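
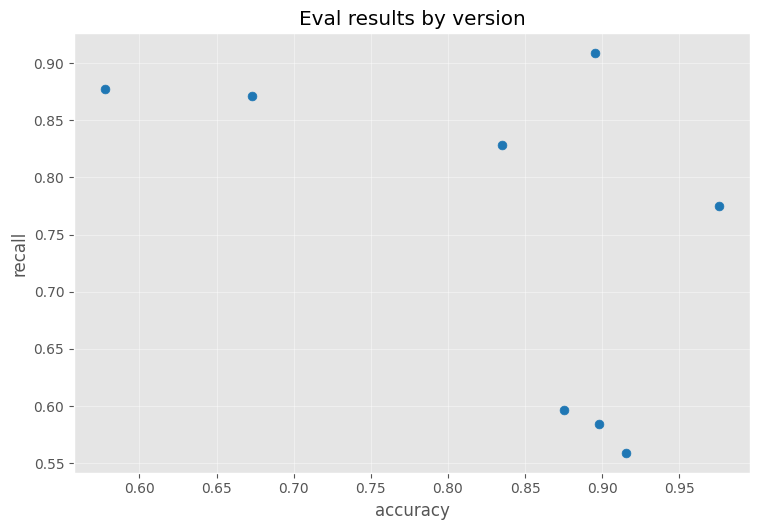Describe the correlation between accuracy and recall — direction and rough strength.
negative, moderate

Points are negatively correlated; moderate (|r| ≈ 0.5).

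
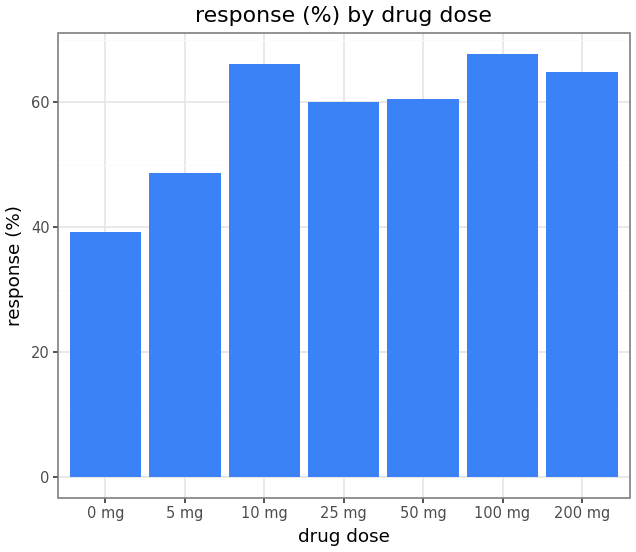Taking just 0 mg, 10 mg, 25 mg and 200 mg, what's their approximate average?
≈ 58

(40 + 70 + 60 + 60) / 4 ≈ 58.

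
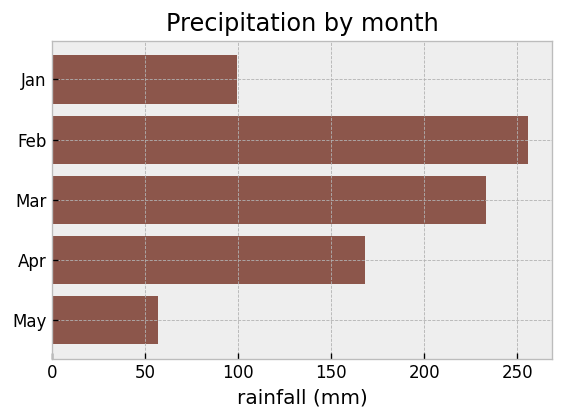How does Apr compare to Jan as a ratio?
≈ 1.75×

Apr ≈ 175, Jan ≈ 100; 175/100 ≈ 1.75.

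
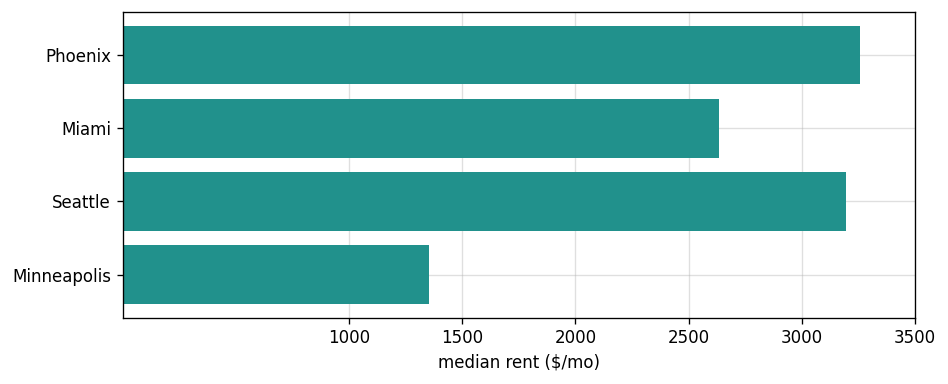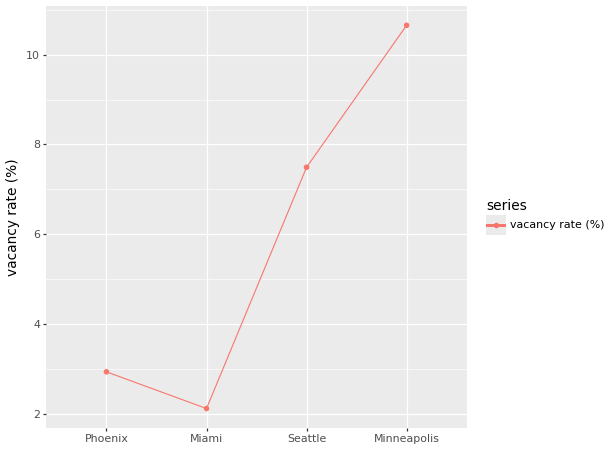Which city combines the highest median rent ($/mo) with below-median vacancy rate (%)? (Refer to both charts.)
Chart 2 median vacancy rate (%) ≈ 5; below-median cities: Phoenix, Miami. Among those, Phoenix has the highest median rent ($/mo) (≈ 3500).

Phoenix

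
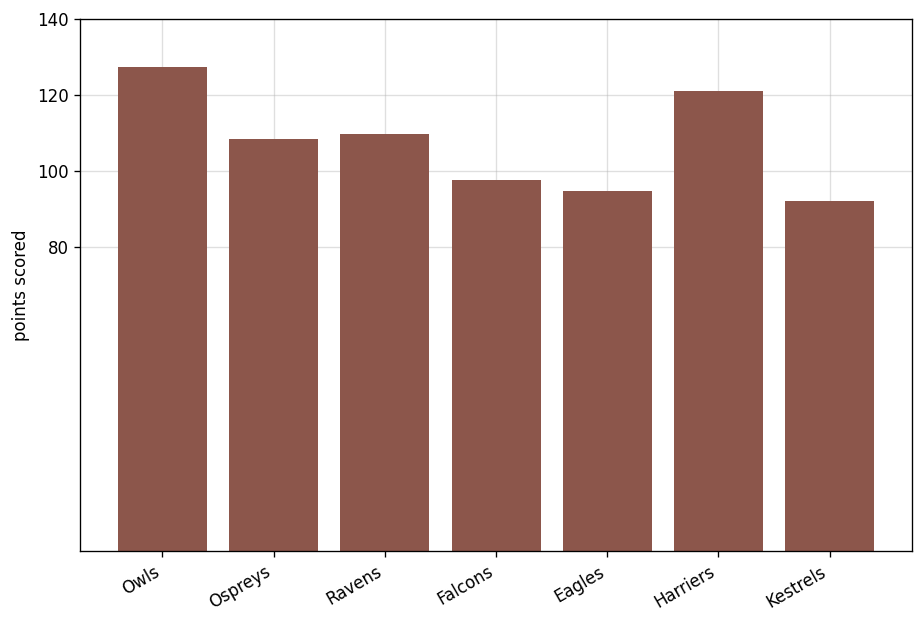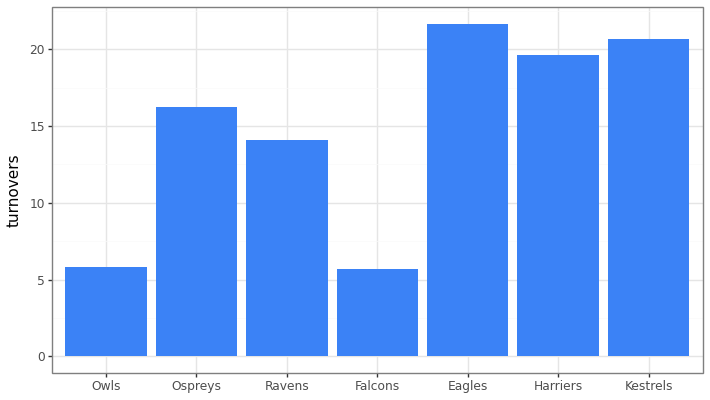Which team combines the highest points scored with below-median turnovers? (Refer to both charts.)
Owls

Chart 2 median turnovers ≈ 16; below-median teams: Owls, Ravens, Falcons. Among those, Owls has the highest points scored (≈ 120).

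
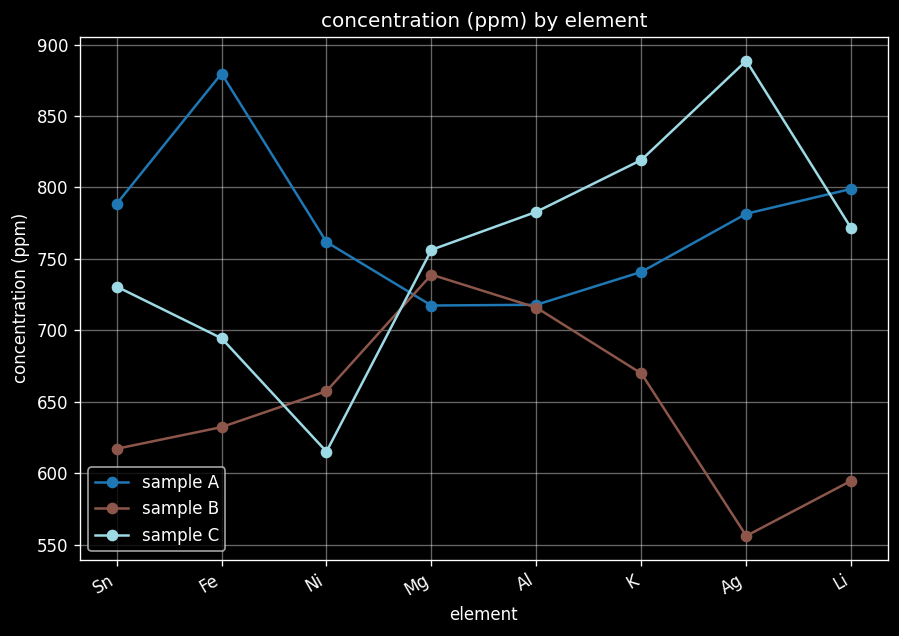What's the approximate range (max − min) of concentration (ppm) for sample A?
≈ 200

Max Fe ≈ 900, min Mg ≈ 700; range ≈ 200.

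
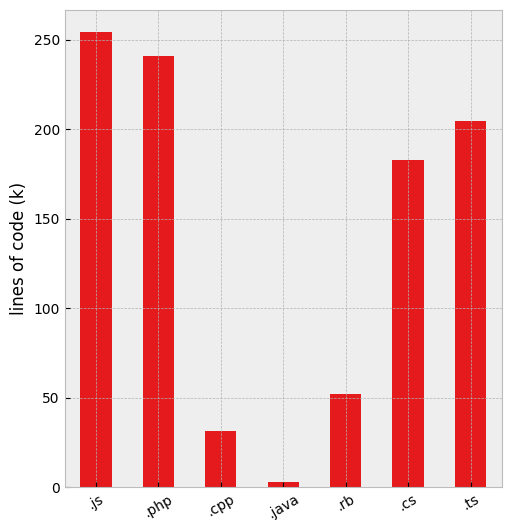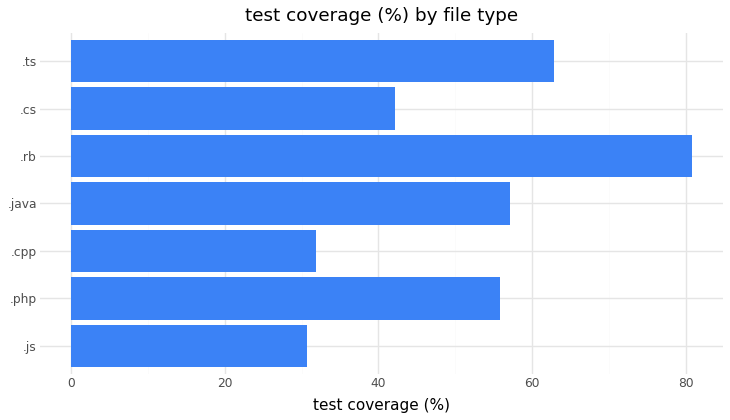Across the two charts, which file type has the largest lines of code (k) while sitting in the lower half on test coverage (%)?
.js

Chart 2 median test coverage (%) ≈ 60; below-median file types: .js, .cpp, .cs. Among those, .js has the highest lines of code (k) (≈ 250).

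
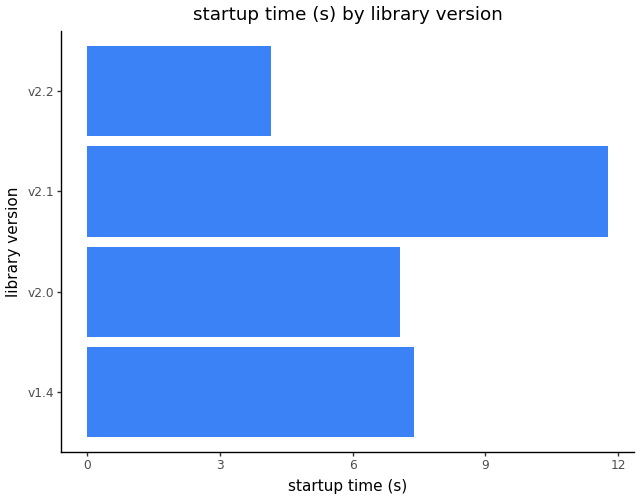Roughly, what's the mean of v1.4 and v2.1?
(7 + 12) / 2 ≈ 10.

≈ 10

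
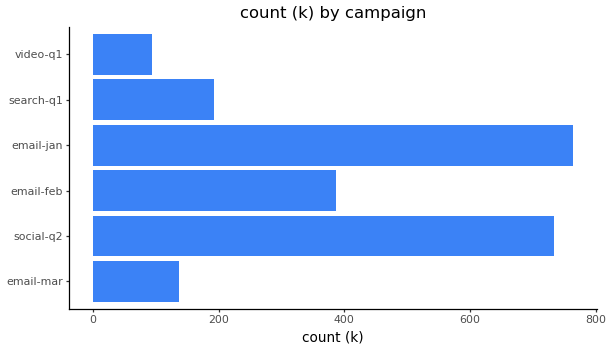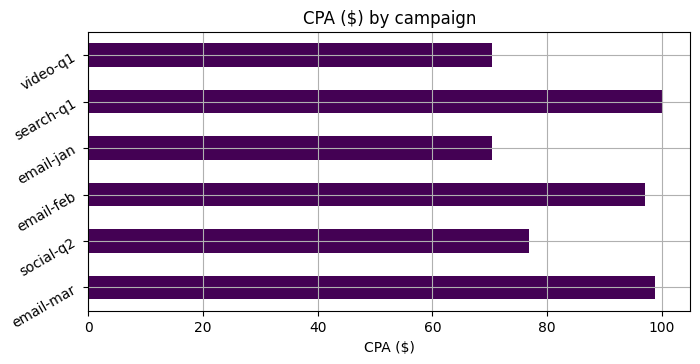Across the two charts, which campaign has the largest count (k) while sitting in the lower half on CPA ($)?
email-jan

Chart 2 median CPA ($) ≈ 90; below-median campaigns: social-q2, email-jan, video-q1. Among those, email-jan has the highest count (k) (≈ 800).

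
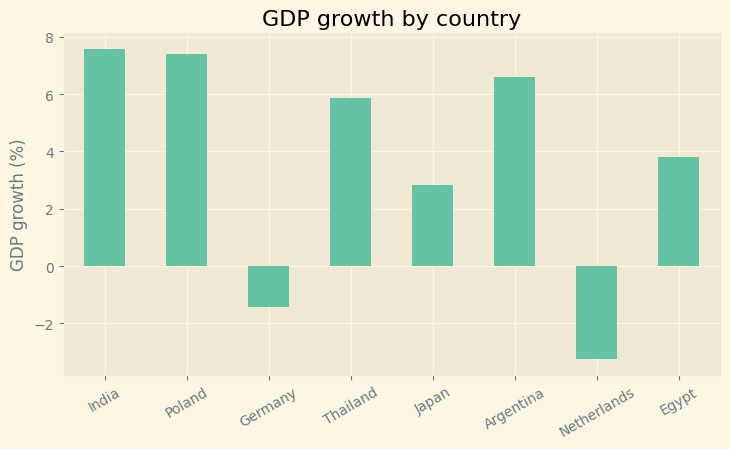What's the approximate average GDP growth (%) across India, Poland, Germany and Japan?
(8 + 7 + -1 + 3) / 4 ≈ 4.

≈ 4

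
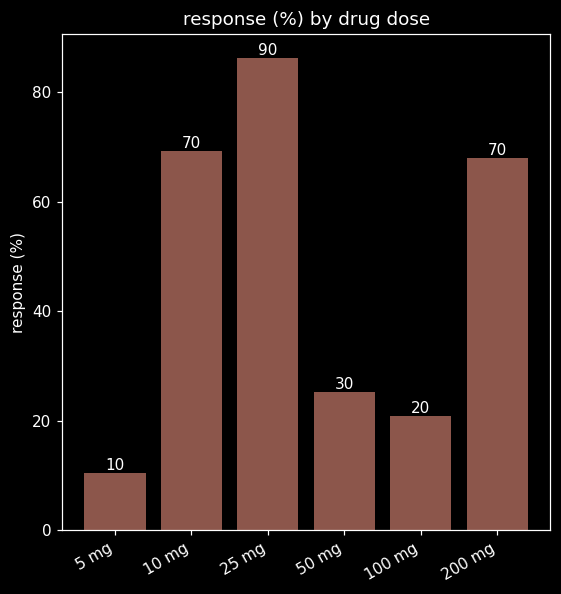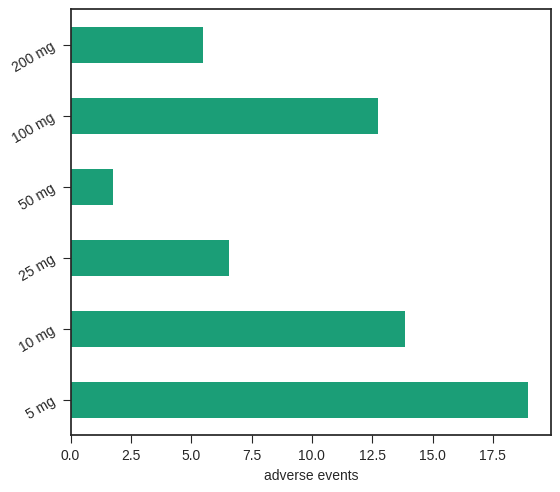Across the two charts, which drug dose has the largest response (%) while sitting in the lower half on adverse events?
25 mg

Chart 2 median adverse events ≈ 10; below-median drug doses: 25 mg, 50 mg, 200 mg. Among those, 25 mg has the highest response (%) (≈ 90).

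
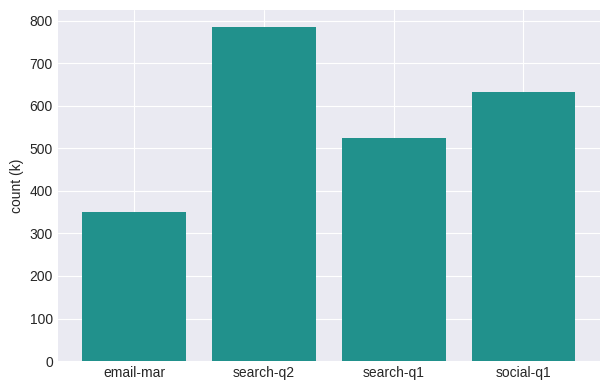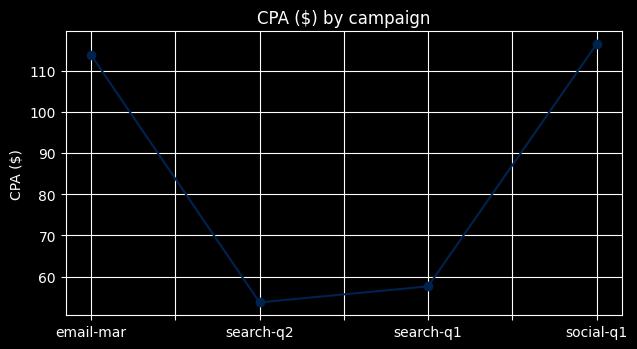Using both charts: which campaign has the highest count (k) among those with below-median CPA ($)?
search-q2

Chart 2 median CPA ($) ≈ 80; below-median campaigns: search-q2, search-q1. Among those, search-q2 has the highest count (k) (≈ 800).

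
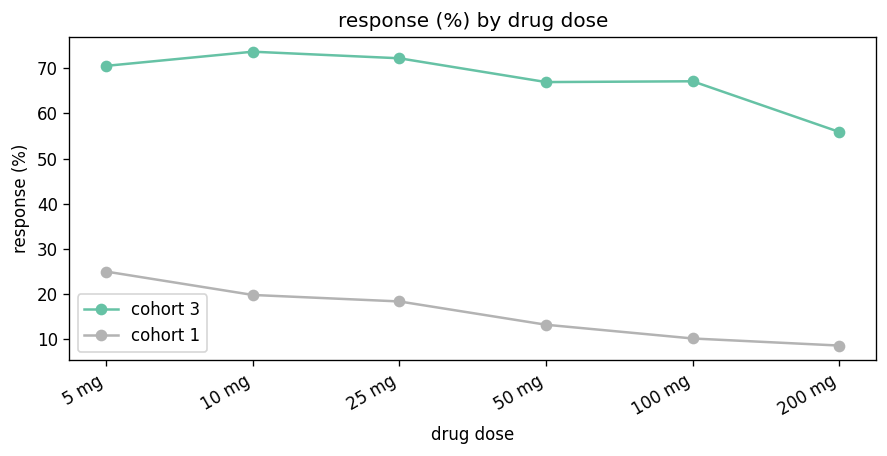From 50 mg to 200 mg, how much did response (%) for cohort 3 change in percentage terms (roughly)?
50 mg ≈ 70, 200 mg ≈ 60; (60 − 70) / 70 ≈ -14.3%.

≈ -14.3%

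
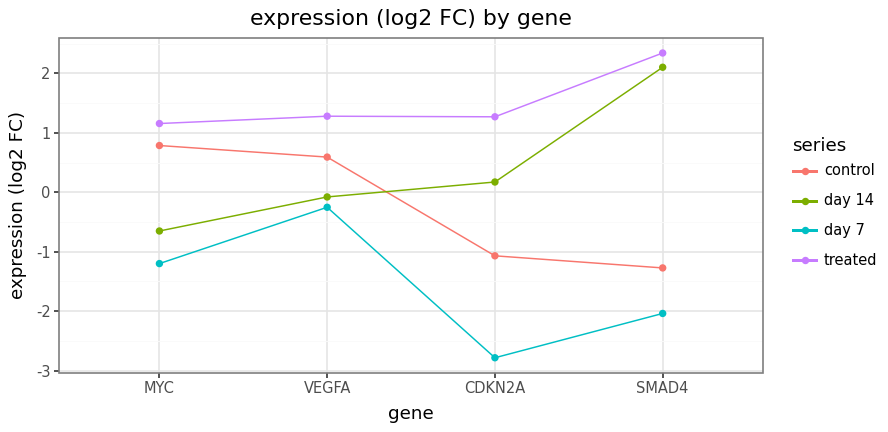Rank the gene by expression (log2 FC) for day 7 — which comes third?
Top 4 for day 7: VEGFA ≈ -0.5, MYC ≈ -1.0, SMAD4 ≈ -2.0, CDKN2A ≈ -3.0.

SMAD4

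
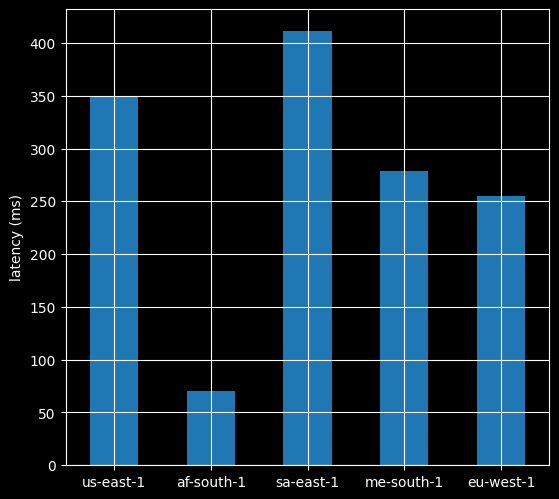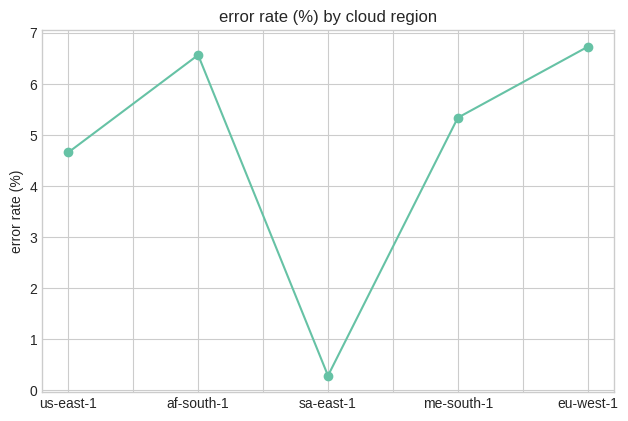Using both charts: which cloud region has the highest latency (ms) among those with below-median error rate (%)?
Chart 2 median error rate (%) ≈ 5; below-median cloud regions: us-east-1, sa-east-1. Among those, sa-east-1 has the highest latency (ms) (≈ 400).

sa-east-1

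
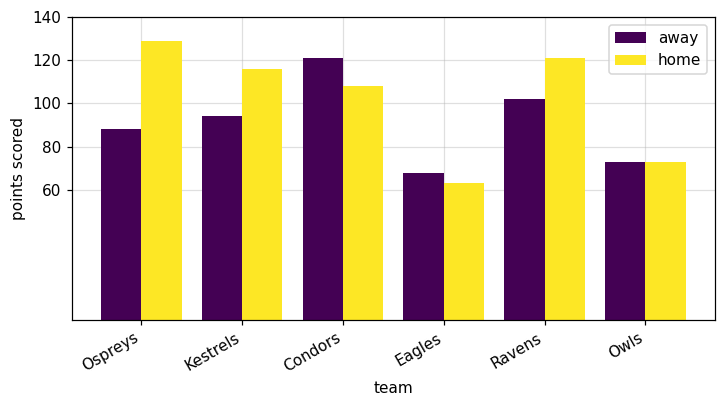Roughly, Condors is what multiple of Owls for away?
≈ 1.5×

Condors ≈ 120, Owls ≈ 80; 120/80 ≈ 1.5.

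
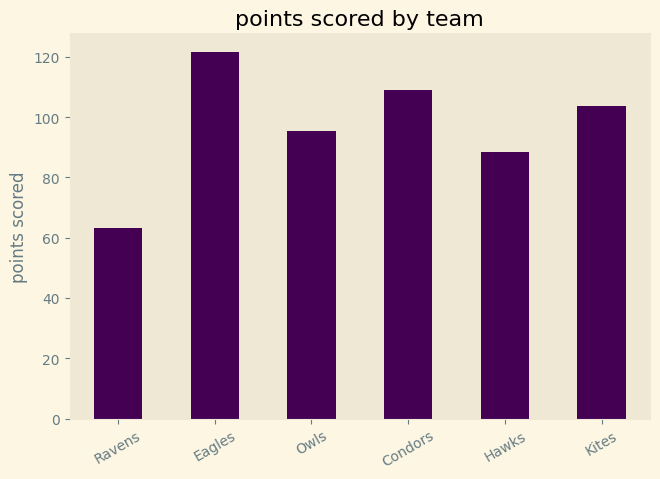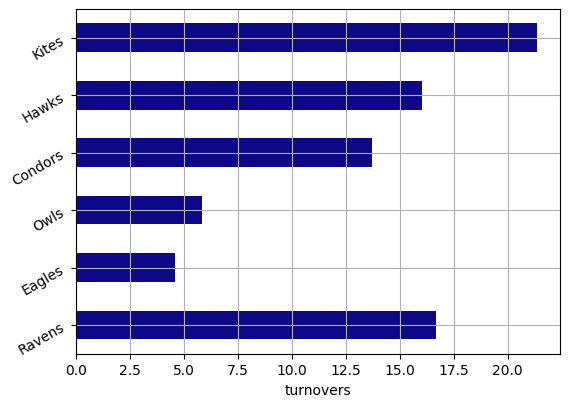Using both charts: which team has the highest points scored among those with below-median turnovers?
Eagles

Chart 2 median turnovers ≈ 14; below-median teams: Eagles, Owls, Condors. Among those, Eagles has the highest points scored (≈ 120).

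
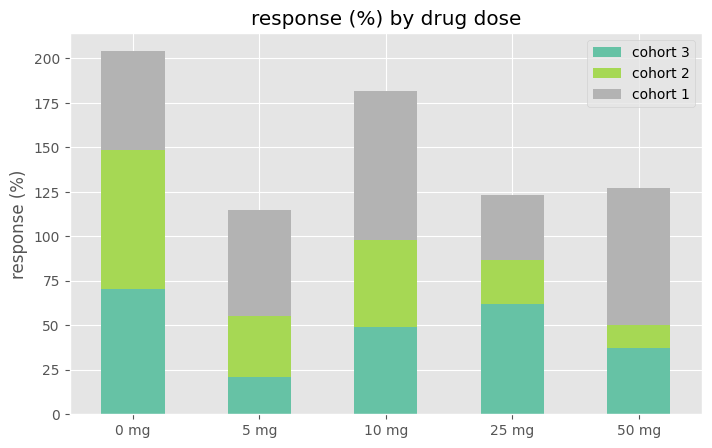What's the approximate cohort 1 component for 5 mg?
≈ 60

cohort 1 top ≈ 120, bottom ≈ 60; segment ≈ 60.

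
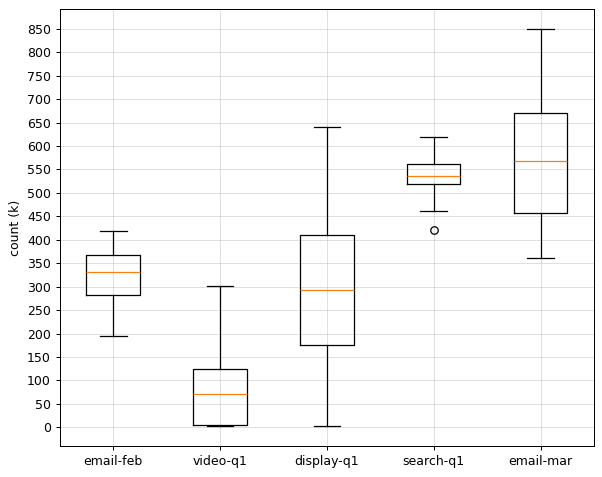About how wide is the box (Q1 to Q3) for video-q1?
Q3 ≈ 100, Q1 ≈ 0; IQR ≈ 100.

≈ 100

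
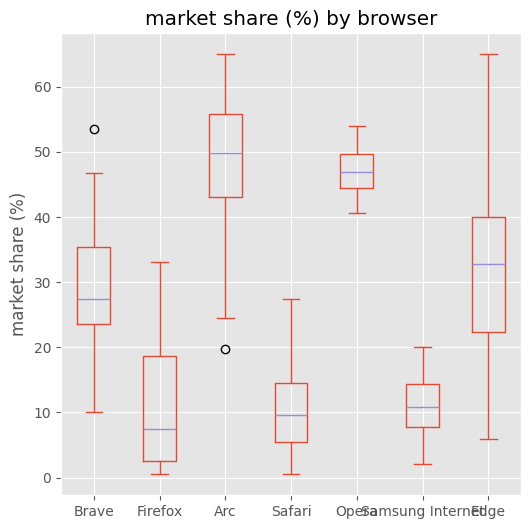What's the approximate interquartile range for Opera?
≈ 5

Q3 ≈ 50, Q1 ≈ 45; IQR ≈ 5.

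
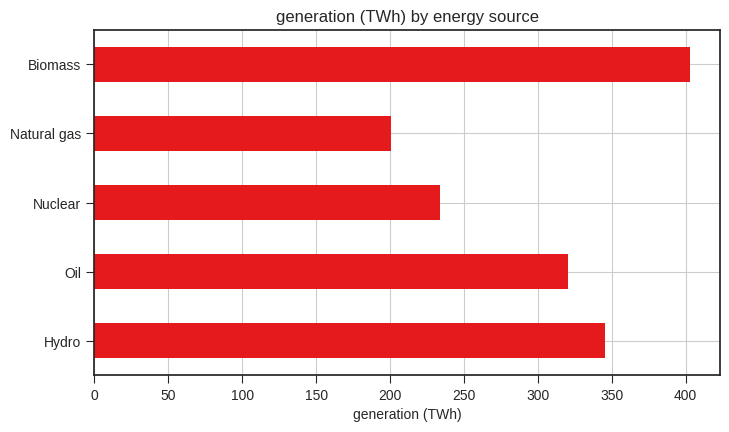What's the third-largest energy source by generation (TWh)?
Oil

Top 4: Biomass ≈ 400, Hydro ≈ 350, Oil ≈ 300, Nuclear ≈ 250.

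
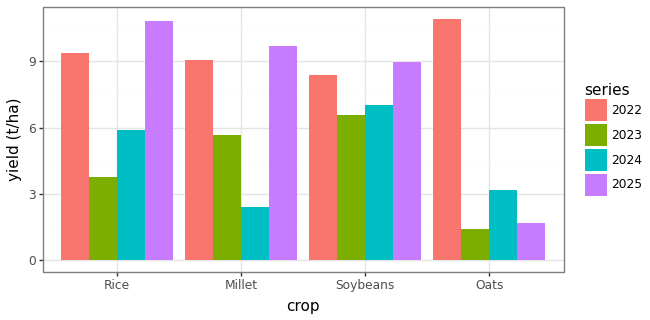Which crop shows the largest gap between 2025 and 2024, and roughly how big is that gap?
Millet, ≈ 8 t/ha

Millet: 2025 ≈ 10, 2024 ≈ 2 → gap ≈ 8. Next-largest (Rice) is only ≈ 5.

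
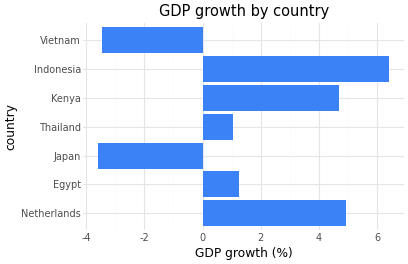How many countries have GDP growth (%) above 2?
3

Above 2: Netherlands, Kenya, Indonesia.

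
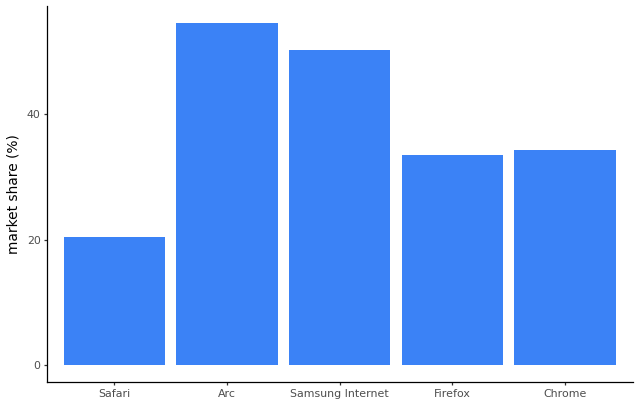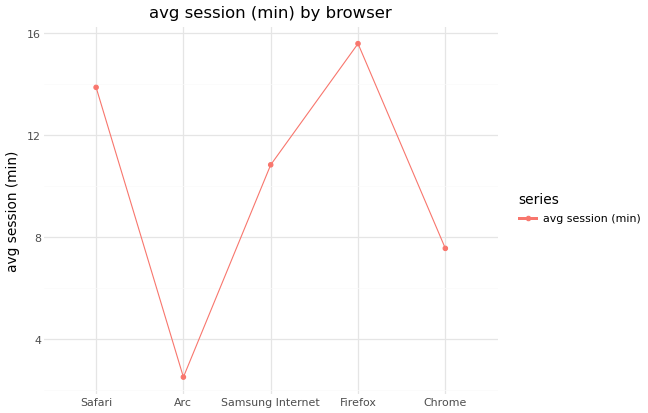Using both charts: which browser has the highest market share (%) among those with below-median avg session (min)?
Chart 2 median avg session (min) ≈ 10; below-median browsers: Arc, Chrome. Among those, Arc has the highest market share (%) (≈ 55).

Arc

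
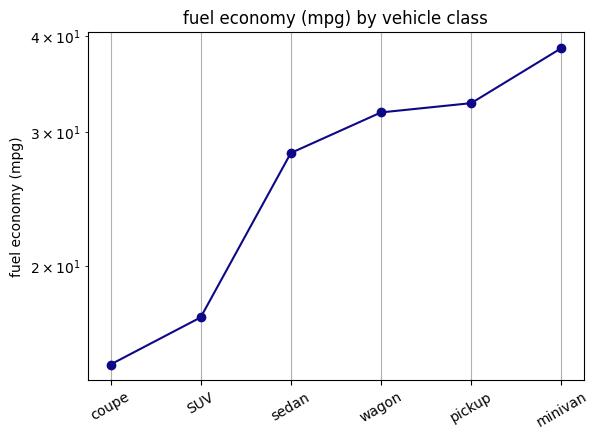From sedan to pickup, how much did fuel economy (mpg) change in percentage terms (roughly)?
sedan ≈ 28, pickup ≈ 32; (32 − 28) / 28 ≈ +14.3%.

≈ +14.3%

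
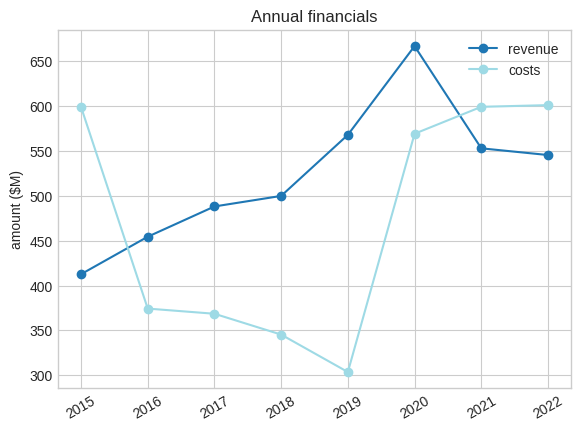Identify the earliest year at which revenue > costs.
2015: revenue ≈ 400 vs costs ≈ 600 (not yet); 2016: revenue ≈ 450 vs costs ≈ 350 (first crossover).

2016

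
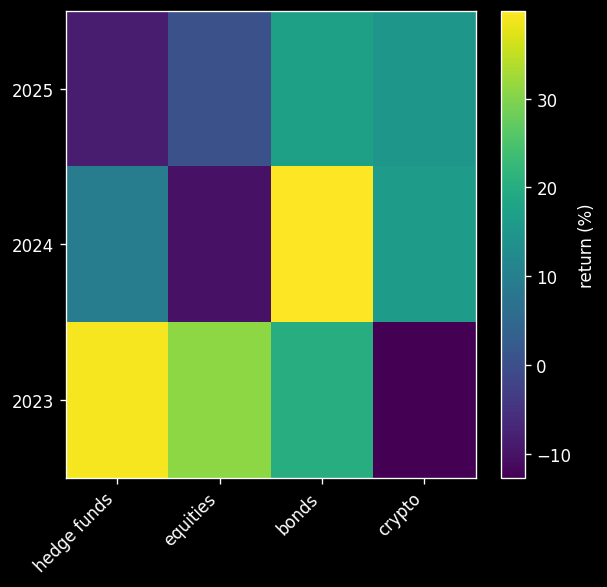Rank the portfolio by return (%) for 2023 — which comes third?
bonds

Top 4 for 2023: hedge funds ≈ 40, equities ≈ 30, bonds ≈ 20, crypto ≈ -15.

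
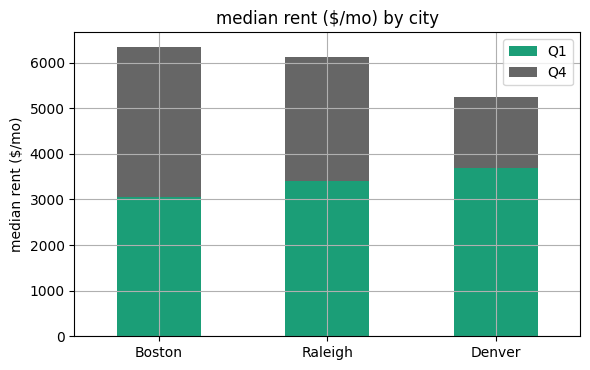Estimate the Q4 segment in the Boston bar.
≈ 3000

Q4 top ≈ 6000, bottom ≈ 3000; segment ≈ 3000.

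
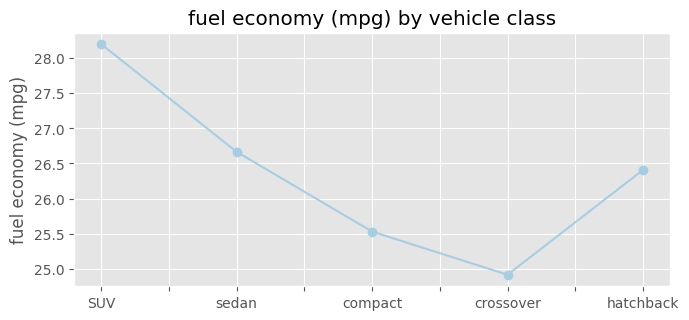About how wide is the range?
≈ 3.0

Max SUV ≈ 28.0, min crossover ≈ 25.0; range ≈ 3.0.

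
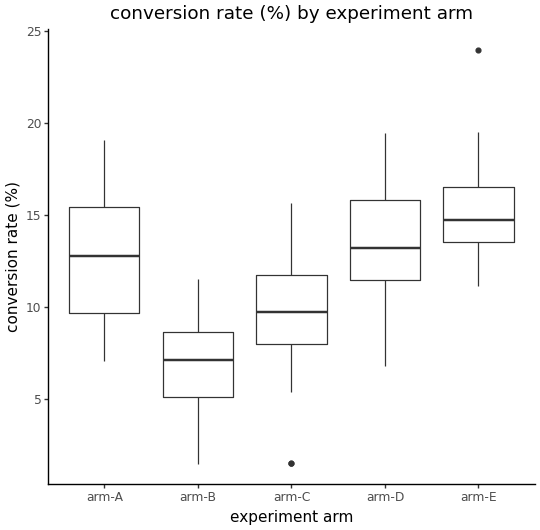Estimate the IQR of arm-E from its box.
≈ 3

Q3 ≈ 17, Q1 ≈ 14; IQR ≈ 3.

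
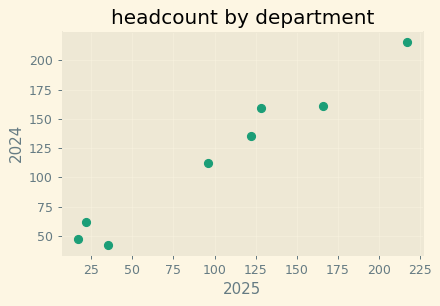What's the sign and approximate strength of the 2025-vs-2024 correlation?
Points are positively correlated; strong (|r| ≈ 1.0).

positive, strong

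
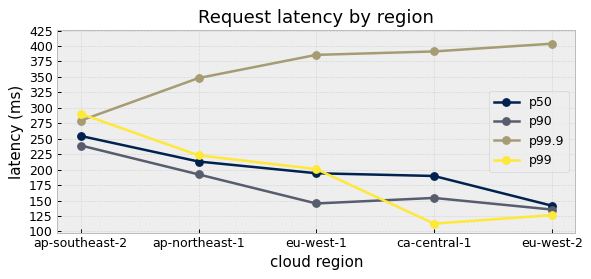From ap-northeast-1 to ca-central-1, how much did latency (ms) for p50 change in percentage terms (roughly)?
ap-northeast-1 ≈ 225, ca-central-1 ≈ 200; (200 − 225) / 225 ≈ -11.1%.

≈ -11.1%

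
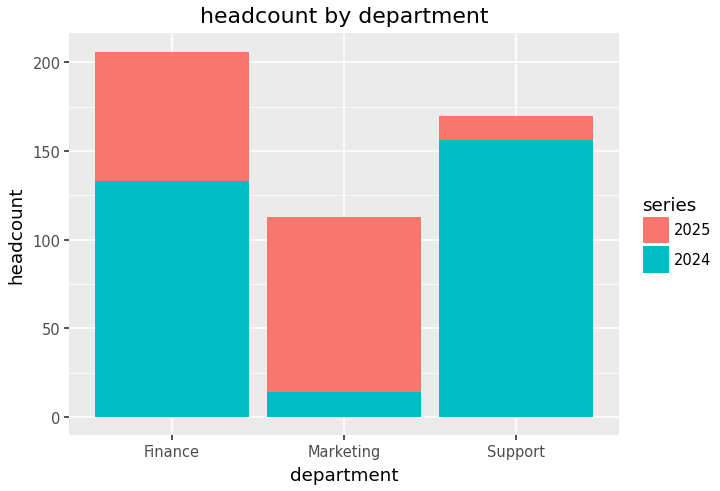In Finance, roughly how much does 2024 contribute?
2024 top ≈ 140, bottom ≈ 0; segment ≈ 140.

≈ 140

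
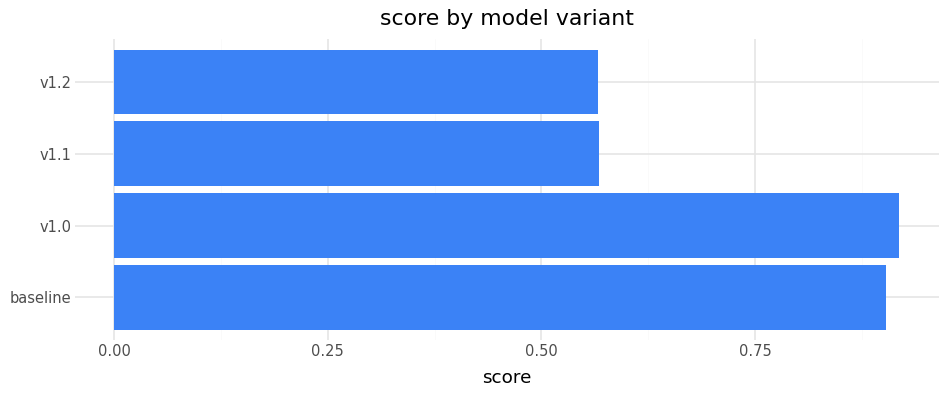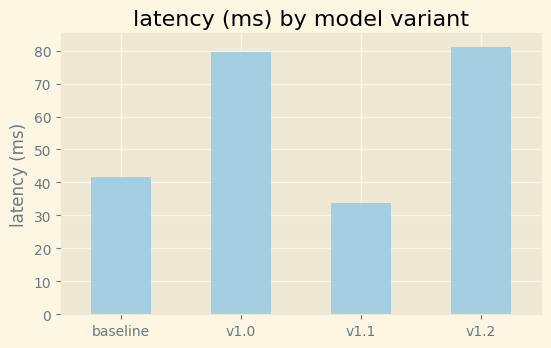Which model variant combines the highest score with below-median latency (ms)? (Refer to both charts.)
baseline

Chart 2 median latency (ms) ≈ 60; below-median model variants: baseline, v1.1. Among those, baseline has the highest score (≈ 0.9).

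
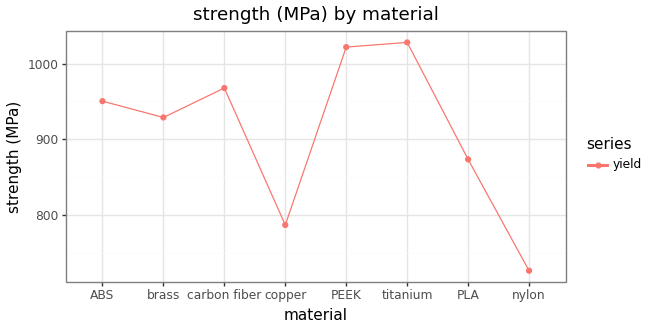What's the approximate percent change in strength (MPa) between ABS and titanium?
ABS ≈ 950, titanium ≈ 1050; (1050 − 950) / 950 ≈ +10.5%.

≈ +10.5%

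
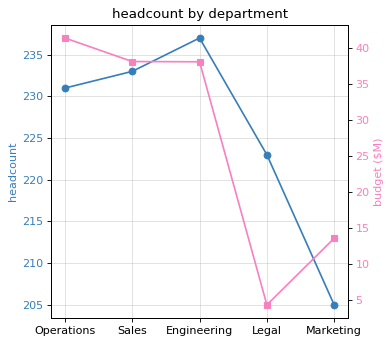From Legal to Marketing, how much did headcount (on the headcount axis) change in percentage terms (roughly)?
≈ -8.9%

Legal ≈ 225, Marketing ≈ 205; (205 − 225) / 225 ≈ -8.9%.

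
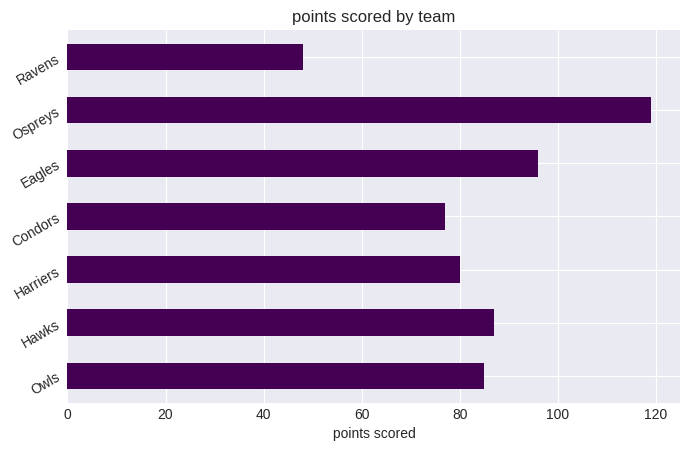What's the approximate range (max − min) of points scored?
Max Ospreys ≈ 120, min Ravens ≈ 50; range ≈ 70.

≈ 70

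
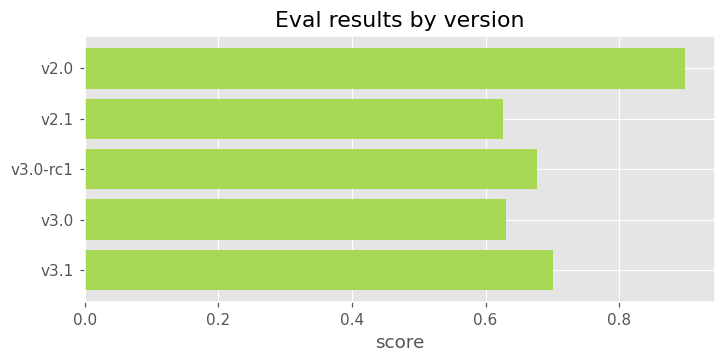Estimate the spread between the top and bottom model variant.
Max v2.0 ≈ 0.9, min v2.1 ≈ 0.6; range ≈ 0.3.

≈ 0.3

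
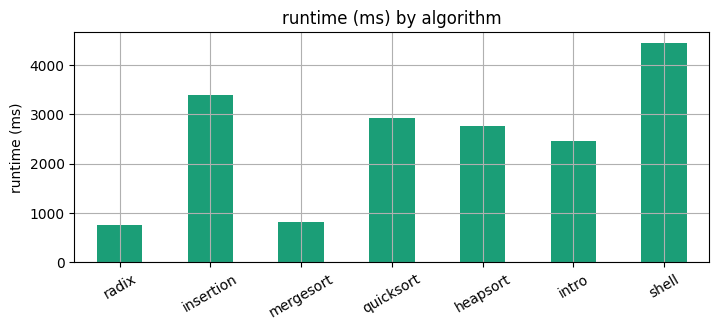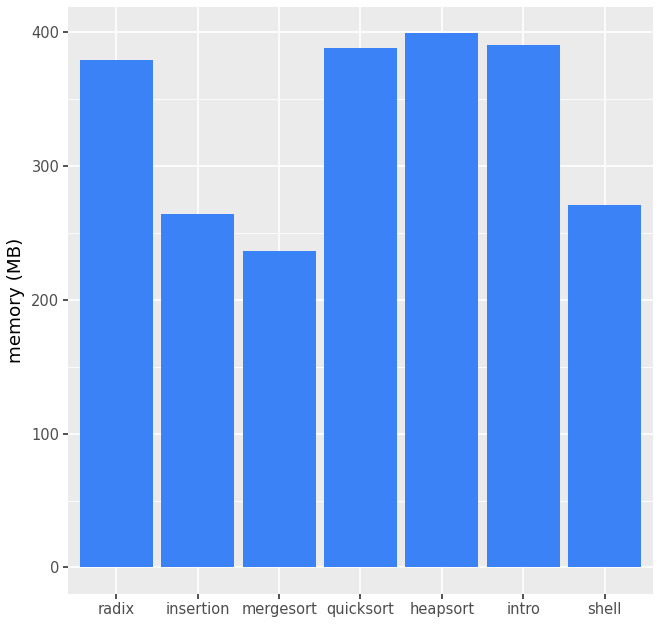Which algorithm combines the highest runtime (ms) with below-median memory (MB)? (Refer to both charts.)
shell

Chart 2 median memory (MB) ≈ 400; below-median algorithms: insertion, mergesort, shell. Among those, shell has the highest runtime (ms) (≈ 4500).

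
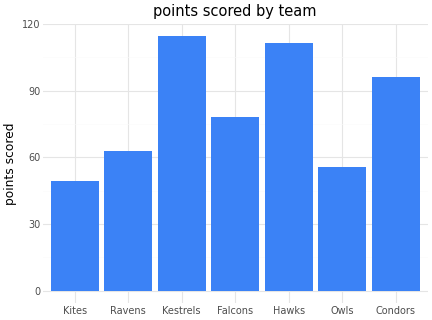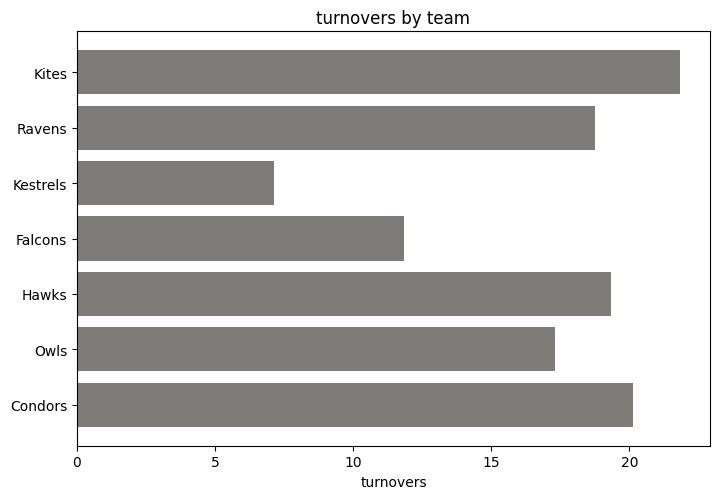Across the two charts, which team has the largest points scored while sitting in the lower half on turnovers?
Kestrels

Chart 2 median turnovers ≈ 20; below-median teams: Kestrels, Falcons, Owls. Among those, Kestrels has the highest points scored (≈ 120).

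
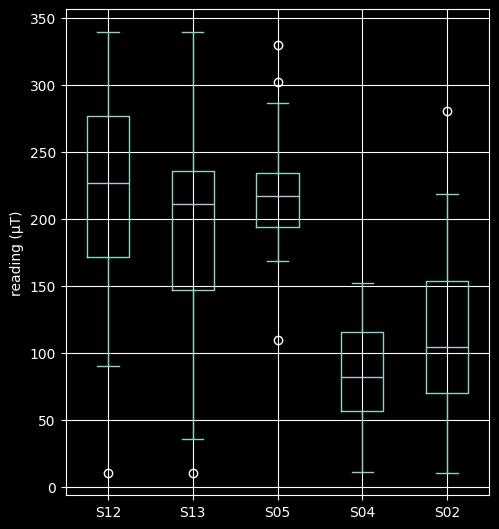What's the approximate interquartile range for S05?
≈ 40

Q3 ≈ 240, Q1 ≈ 200; IQR ≈ 40.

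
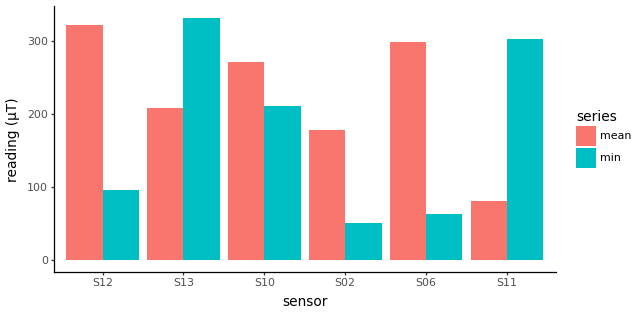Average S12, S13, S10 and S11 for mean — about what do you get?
(300 + 200 + 250 + 100) / 4 ≈ 212.

≈ 212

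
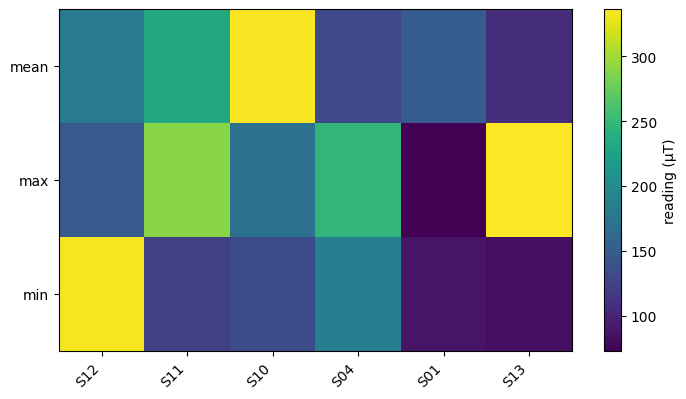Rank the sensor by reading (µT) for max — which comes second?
S11

Top 3 for max: S13 ≈ 325, S11 ≈ 300, S04 ≈ 250.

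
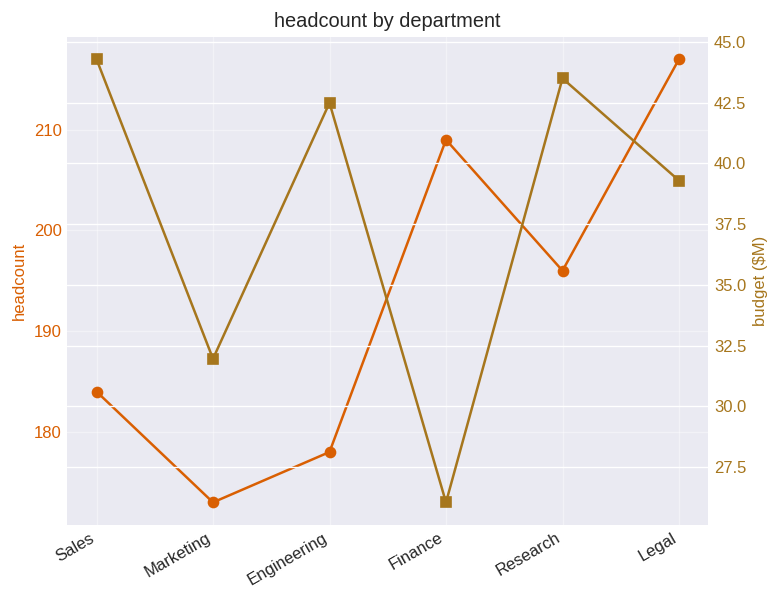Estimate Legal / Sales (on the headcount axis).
≈ 1.16×

Legal ≈ 215, Sales ≈ 185; 215/185 ≈ 1.16.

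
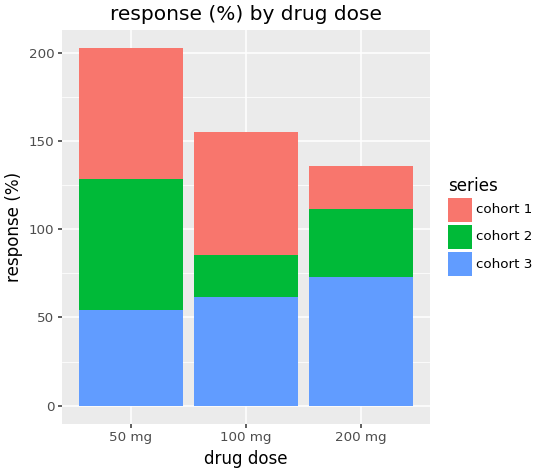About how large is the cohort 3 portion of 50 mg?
cohort 3 top ≈ 60, bottom ≈ 0; segment ≈ 60.

≈ 60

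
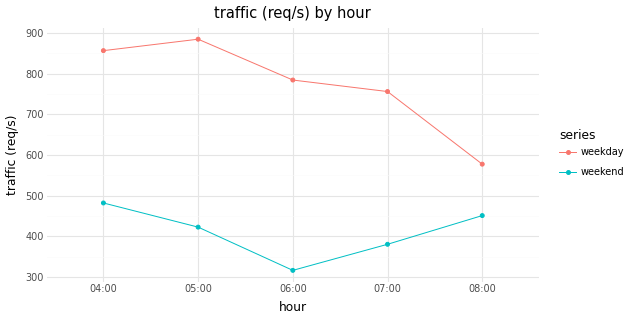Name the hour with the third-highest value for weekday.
06:00

Top 4 for weekday: 05:00 ≈ 900, 04:00 ≈ 850, 06:00 ≈ 800, 07:00 ≈ 750.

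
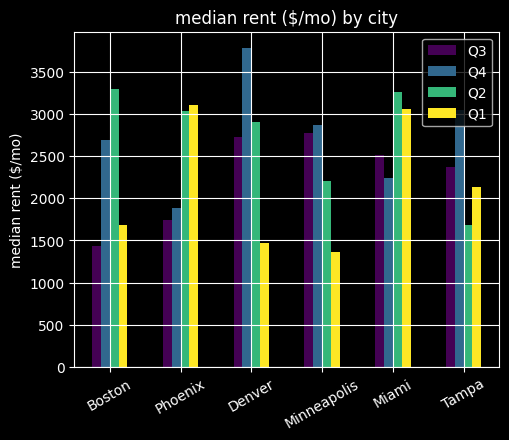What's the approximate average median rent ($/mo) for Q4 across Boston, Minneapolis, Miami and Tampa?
(2500 + 3000 + 2000 + 3000) / 4 ≈ 2625.

≈ 2625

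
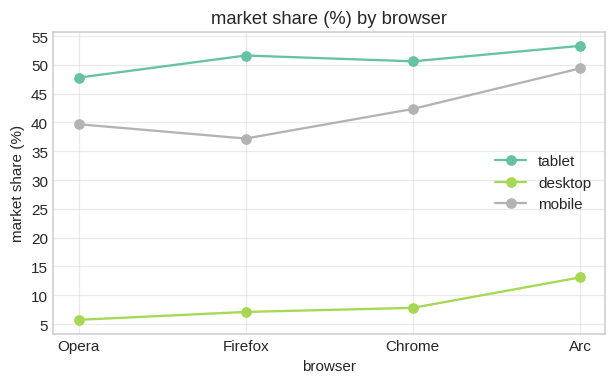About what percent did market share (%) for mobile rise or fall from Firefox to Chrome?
≈ +14.3%

Firefox ≈ 35, Chrome ≈ 40; (40 − 35) / 35 ≈ +14.3%.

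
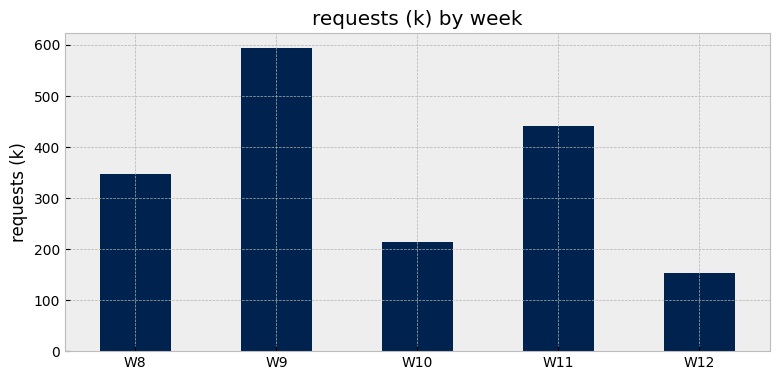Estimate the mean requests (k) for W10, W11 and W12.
≈ 267

(200 + 450 + 150) / 3 ≈ 267.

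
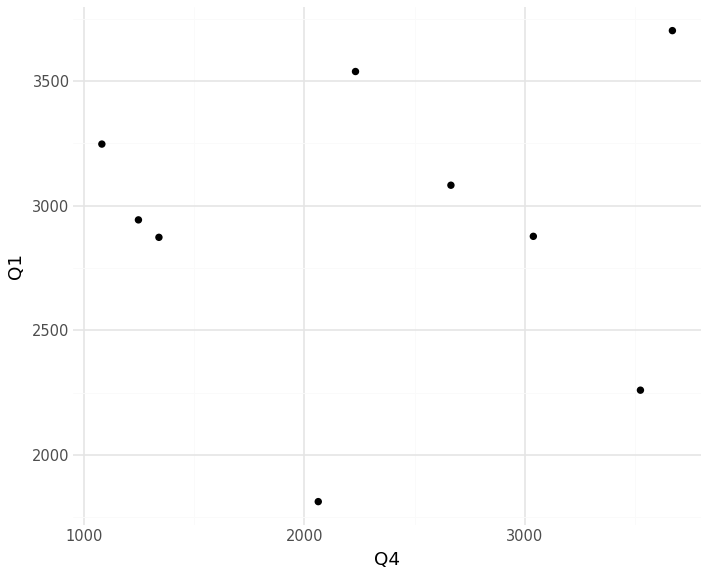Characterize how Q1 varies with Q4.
Points are roughly uncorrelated; weak (|r| ≈ 0.0).

no clear correlation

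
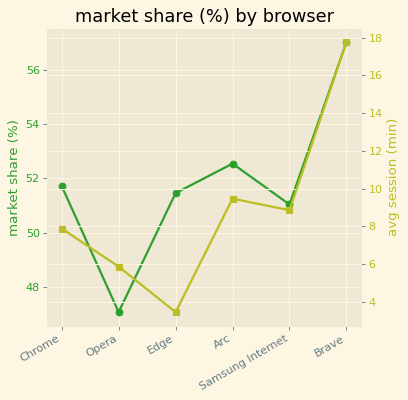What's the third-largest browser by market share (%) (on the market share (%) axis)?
Top 4 (on the market share (%) axis): Brave ≈ 57, Arc ≈ 53, Chrome ≈ 52, Edge ≈ 51.

Chrome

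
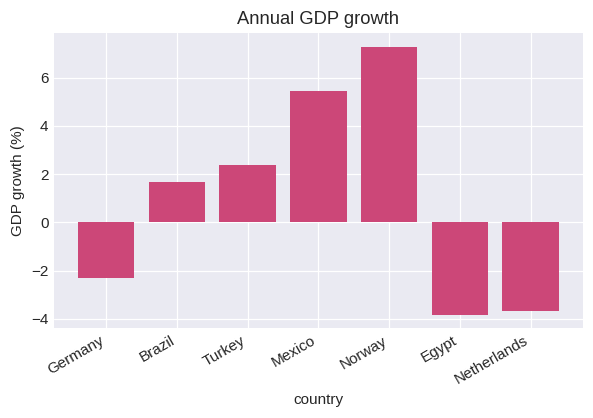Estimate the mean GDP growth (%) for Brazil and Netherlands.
≈ -1

(2 + -4) / 2 ≈ -1.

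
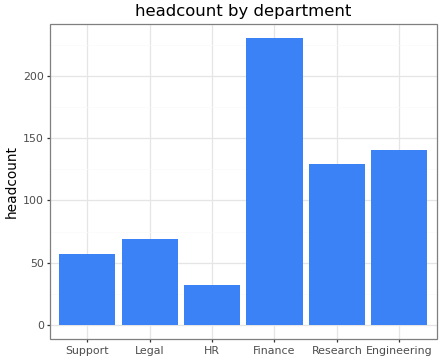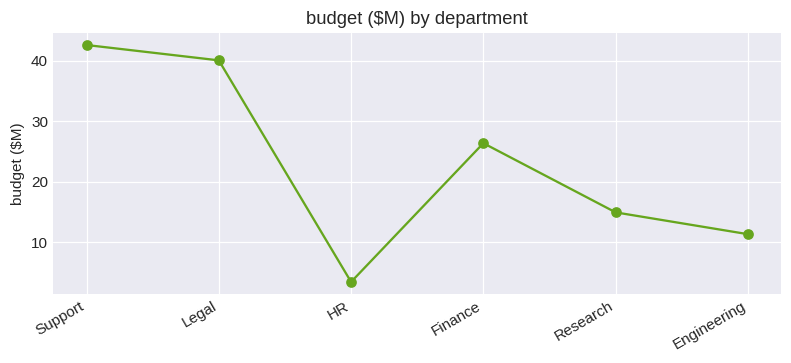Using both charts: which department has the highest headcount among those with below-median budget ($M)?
Chart 2 median budget ($M) ≈ 20; below-median departments: HR, Research, Engineering. Among those, Engineering has the highest headcount (≈ 150).

Engineering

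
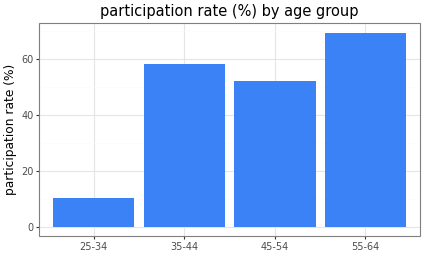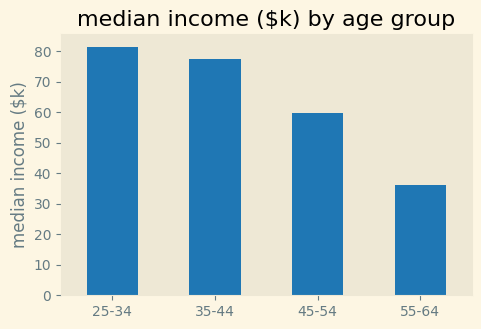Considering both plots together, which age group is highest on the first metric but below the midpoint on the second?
Chart 2 median median income ($k) ≈ 70; below-median age groups: 45-54, 55-64. Among those, 55-64 has the highest participation rate (%) (≈ 70).

55-64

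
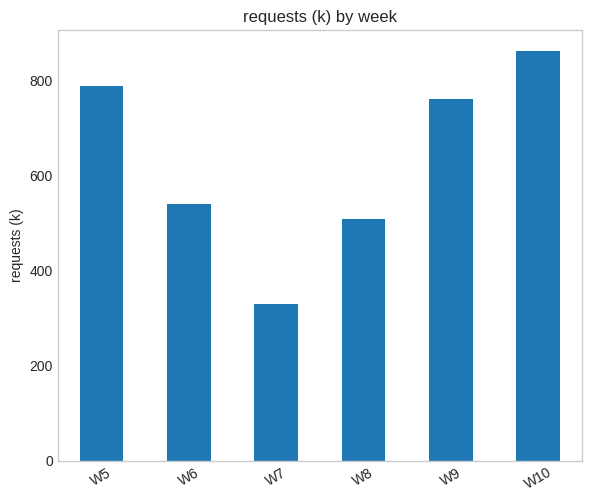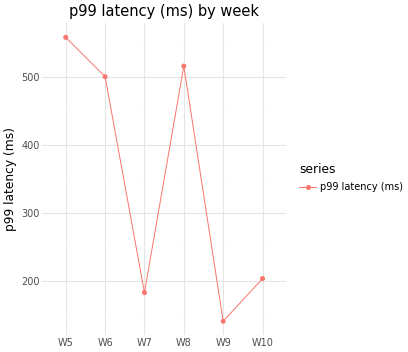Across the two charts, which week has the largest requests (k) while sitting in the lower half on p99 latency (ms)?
W10

Chart 2 median p99 latency (ms) ≈ 400; below-median weeks: W7, W9, W10. Among those, W10 has the highest requests (k) (≈ 900).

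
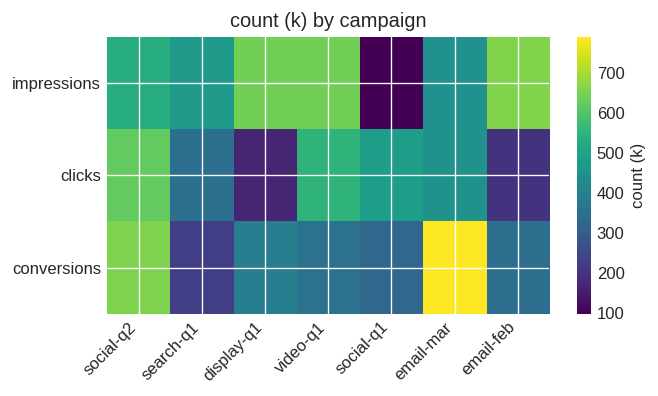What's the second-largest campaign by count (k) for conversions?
Top 3 for conversions: email-mar ≈ 800, social-q2 ≈ 700, display-q1 ≈ 400.

social-q2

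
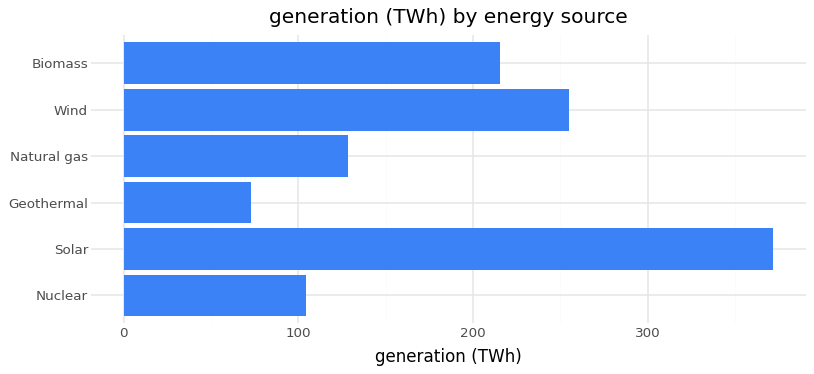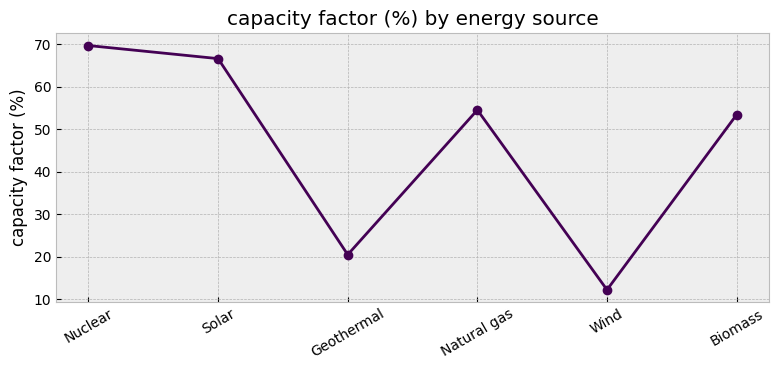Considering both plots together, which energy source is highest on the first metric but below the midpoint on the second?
Chart 2 median capacity factor (%) ≈ 50; below-median energy sources: Geothermal, Wind, Biomass. Among those, Wind has the highest generation (TWh) (≈ 250).

Wind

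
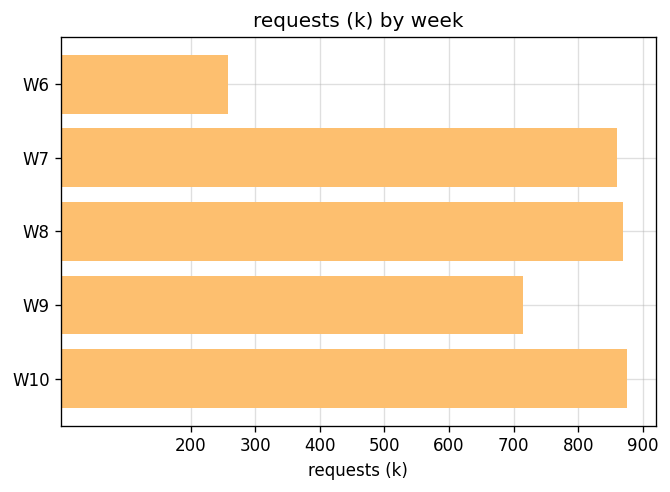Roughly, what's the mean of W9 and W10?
(700 + 900) / 2 ≈ 800.

≈ 800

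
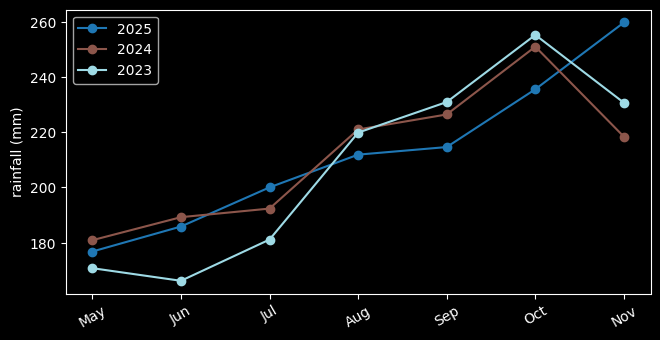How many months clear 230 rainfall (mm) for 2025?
2

Above 230: Oct, Nov.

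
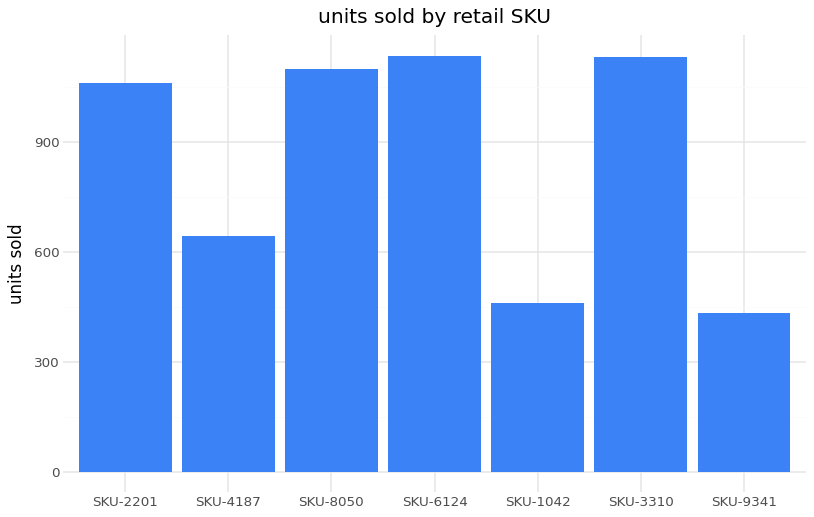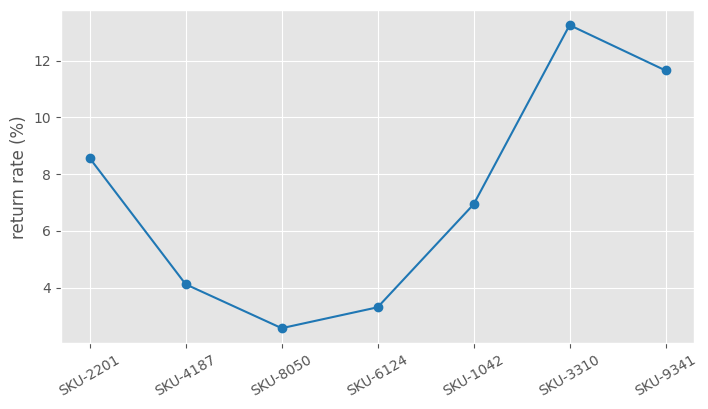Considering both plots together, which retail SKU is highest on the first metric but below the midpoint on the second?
SKU-6124

Chart 2 median return rate (%) ≈ 6; below-median retail SKUs: SKU-4187, SKU-8050, SKU-6124. Among those, SKU-6124 has the highest units sold (≈ 1200).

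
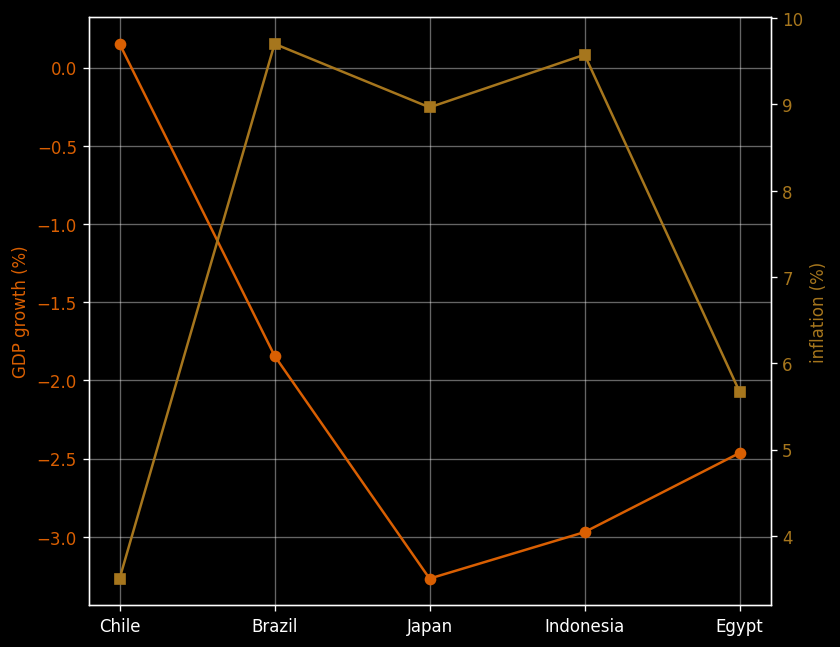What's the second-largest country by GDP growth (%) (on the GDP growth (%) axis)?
Brazil

Top 3 (on the GDP growth (%) axis): Chile ≈ 0.0, Brazil ≈ -2.0, Egypt ≈ -2.5.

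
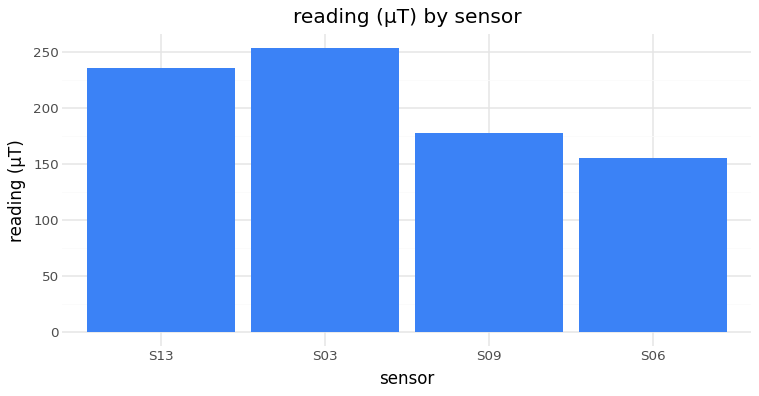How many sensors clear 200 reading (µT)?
Above 200: S13, S03.

2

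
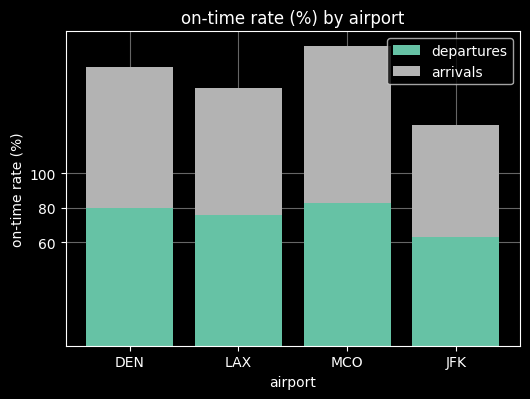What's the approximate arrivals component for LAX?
arrivals top ≈ 140, bottom ≈ 80; segment ≈ 60.

≈ 60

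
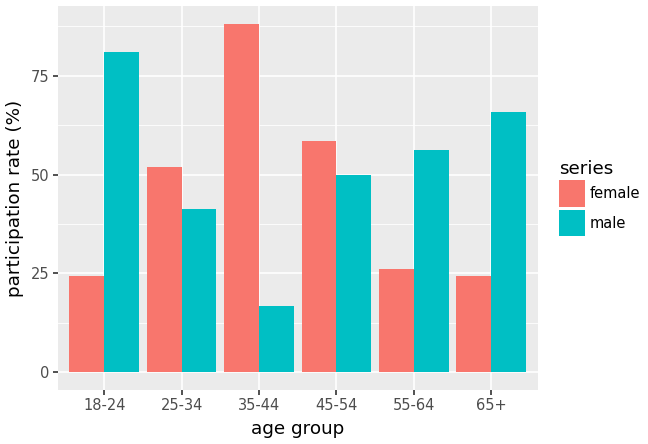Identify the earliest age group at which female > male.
18-24: female ≈ 20 vs male ≈ 80 (not yet); 25-34: female ≈ 50 vs male ≈ 40 (first crossover).

25-34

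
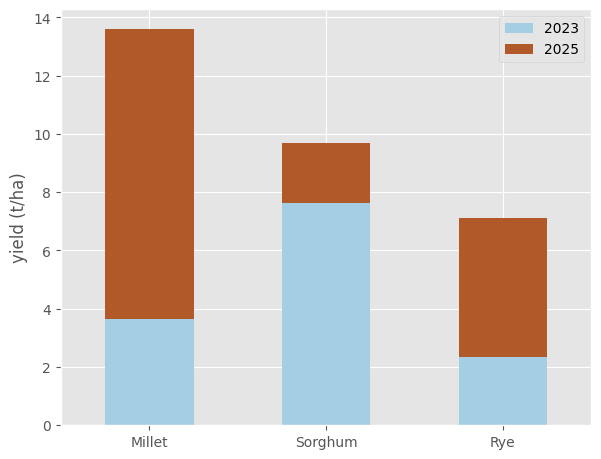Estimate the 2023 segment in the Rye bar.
2023 top ≈ 2, bottom ≈ 0; segment ≈ 2.

≈ 2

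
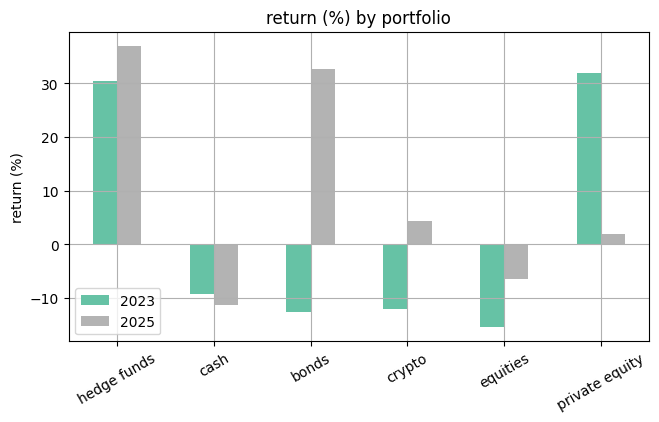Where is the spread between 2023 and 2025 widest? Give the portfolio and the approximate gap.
bonds, ≈ 50 %

bonds: 2023 ≈ -15, 2025 ≈ 35 → gap ≈ 50. Next-largest (private equity) is only ≈ 30.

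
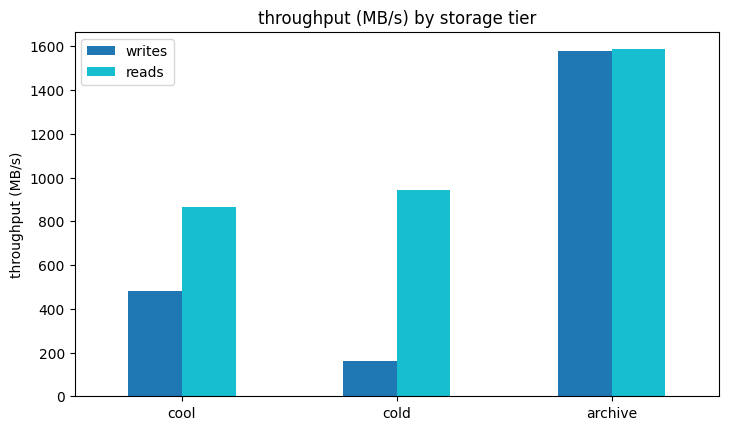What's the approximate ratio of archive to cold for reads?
≈ 1.6×

archive ≈ 1600, cold ≈ 1000; 1600/1000 ≈ 1.6.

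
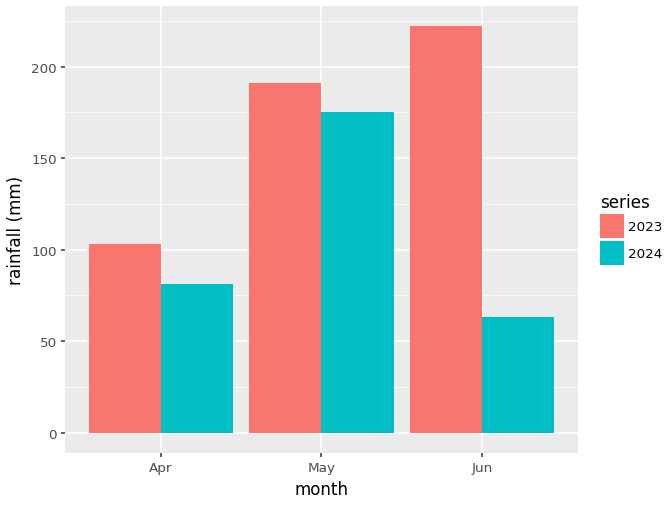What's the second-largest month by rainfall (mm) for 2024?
Top 3 for 2024: May ≈ 180, Apr ≈ 80, Jun ≈ 60.

Apr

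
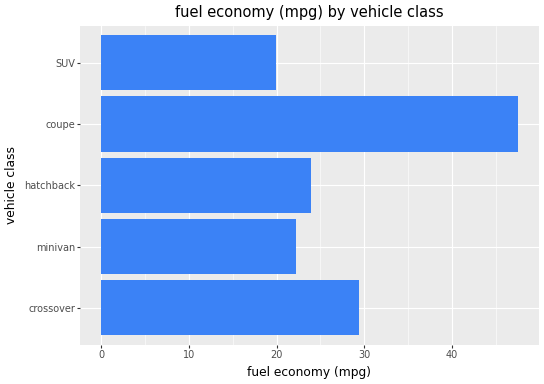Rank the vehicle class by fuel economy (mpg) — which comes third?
hatchback

Top 4: coupe ≈ 50, crossover ≈ 30, hatchback ≈ 25, minivan ≈ 20.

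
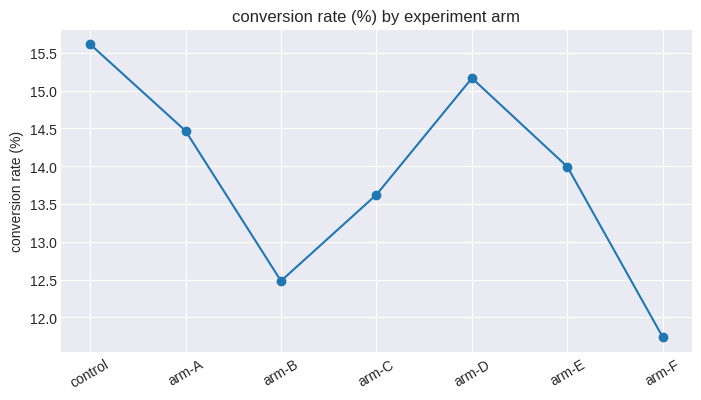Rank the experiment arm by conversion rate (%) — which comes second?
arm-D

Top 3: control ≈ 15.5, arm-D ≈ 15.0, arm-A ≈ 14.5.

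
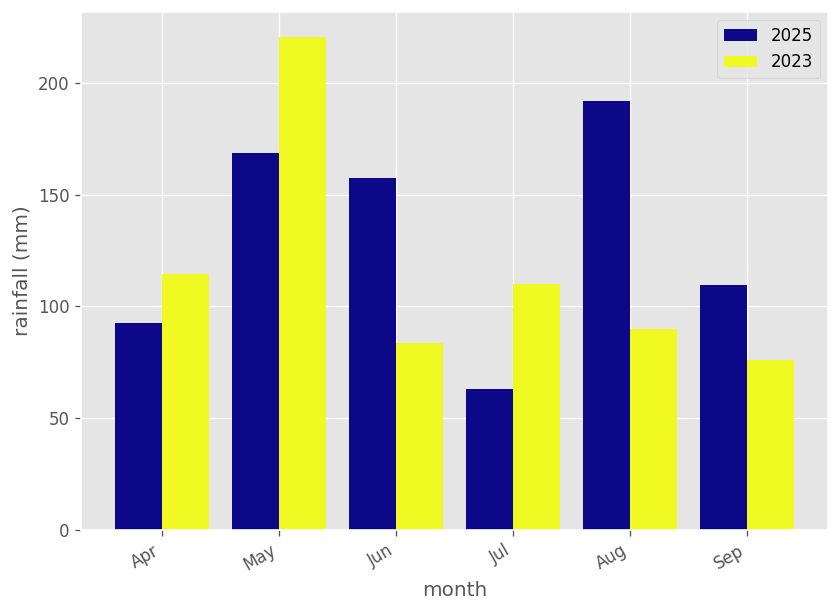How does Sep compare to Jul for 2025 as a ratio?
≈ 1.67×

Sep ≈ 100, Jul ≈ 60; 100/60 ≈ 1.67.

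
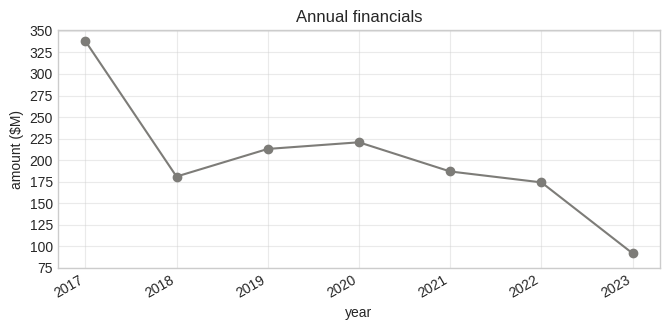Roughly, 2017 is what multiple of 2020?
2017 ≈ 350, 2020 ≈ 225; 350/225 ≈ 1.56.

≈ 1.56×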